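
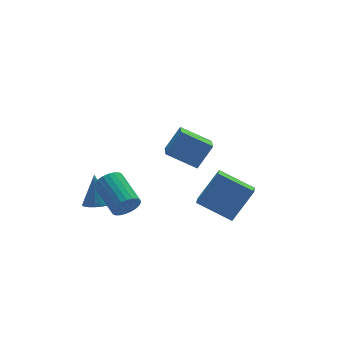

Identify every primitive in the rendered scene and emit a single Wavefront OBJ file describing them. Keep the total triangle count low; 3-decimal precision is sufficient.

v 0.906 -2.396 0.676
v -0.298 -1.533 1.469
v 1.349 -1.34 0.2
v 0.146 -0.478 0.993
v 1.774 -2.242 1.827
v 0.571 -1.38 2.62
v 2.218 -1.187 1.351
v 1.014 -0.324 2.144
v 3.856 -0.295 -5.36
v 3.352 -1.208 -4.83
v 2.538 0.951 -4.472
v 2.033 0.039 -3.941
v 5.127 -0.079 -3.779
v 4.622 -0.991 -3.248
v 3.808 1.168 -2.89
v 3.304 0.255 -2.36
v -2.007 2.738 -4.638
v -1.338 2.965 -4.823
v -1.813 3.482 -3.022
v -1.545 3.229 -4.919
v -1.858 3.381 -4.952
v -2.205 3.385 -4.912
v -2.507 3.242 -4.81
v -2.694 2.983 -4.669
v -2.724 2.668 -4.52
v -2.589 2.369 -4.399
v -2.321 2.155 -4.332
v -1.982 2.074 -4.336
v -1.647 2.146 -4.409
v -1.396 2.353 -4.534
v -1.284 2.648 -4.684
v -1.759 -0.317 -2.693
v -1.407 -0.069 -3.319
v -1.548 1.765 -2.673
v -1.901 1.517 -2.047
v -1.69 -0.061 -3.405
v -1.832 1.773 -2.759
v -1.985 -0.091 -3.383
v -2.126 1.743 -2.736
v -2.244 -0.156 -3.256
v -2.386 1.678 -2.609
v -2.43 -0.246 -3.043
v -2.572 1.589 -2.396
v -2.514 -0.346 -2.777
v -2.656 1.488 -2.13
v -2.483 -0.442 -2.498
v -2.624 1.392 -1.851
v -2.342 -0.519 -2.249
v -2.483 1.315 -1.602
v -2.112 -0.565 -2.067
v -2.253 1.269 -1.421
v -1.828 -0.573 -1.981
v -1.97 1.261 -1.335
v -1.534 -0.543 -2.004
v -1.675 1.291 -1.357
v -1.274 -0.478 -2.131
v -1.416 1.356 -1.484
v -1.088 -0.389 -2.344
v -1.23 1.446 -1.697
v -1.004 -0.288 -2.61
v -1.146 1.546 -1.963
v -1.036 -0.192 -2.889
v -1.177 1.642 -2.242
v -1.177 -0.115 -3.138
v -1.318 1.719 -2.491
f 2 4 1
f 5 2 1
f 1 4 3
f 3 5 1
f 2 8 4
f 6 2 5
f 6 8 2
f 4 8 3
f 7 5 3
f 3 8 7
f 7 6 5
f 8 6 7
f 10 12 9
f 13 10 9
f 9 12 11
f 11 13 9
f 10 16 12
f 14 10 13
f 14 16 10
f 12 16 11
f 15 13 11
f 11 16 15
f 15 14 13
f 16 14 15
f 18 17 20
f 18 20 19
f 20 17 21
f 20 21 19
f 21 17 22
f 21 22 19
f 22 17 23
f 22 23 19
f 23 17 24
f 23 24 19
f 24 17 25
f 24 25 19
f 25 17 26
f 25 26 19
f 26 17 27
f 26 27 19
f 27 17 28
f 27 28 19
f 28 17 29
f 28 29 19
f 29 17 30
f 29 30 19
f 30 17 31
f 30 31 19
f 31 17 18
f 31 18 19
f 33 32 36
f 33 36 34
f 34 36 37
f 34 37 35
f 36 32 38
f 36 38 37
f 37 38 39
f 37 39 35
f 38 32 40
f 38 40 39
f 39 40 41
f 39 41 35
f 40 32 42
f 40 42 41
f 41 42 43
f 41 43 35
f 42 32 44
f 42 44 43
f 43 44 45
f 43 45 35
f 44 32 46
f 44 46 45
f 45 46 47
f 45 47 35
f 46 32 48
f 46 48 47
f 47 48 49
f 47 49 35
f 48 32 50
f 48 50 49
f 49 50 51
f 49 51 35
f 50 32 52
f 50 52 51
f 51 52 53
f 51 53 35
f 52 32 54
f 52 54 53
f 53 54 55
f 53 55 35
f 54 32 56
f 54 56 55
f 55 56 57
f 55 57 35
f 56 32 58
f 56 58 57
f 57 58 59
f 57 59 35
f 58 32 60
f 58 60 59
f 59 60 61
f 59 61 35
f 60 32 62
f 60 62 61
f 61 62 63
f 61 63 35
f 62 32 64
f 62 64 63
f 63 64 65
f 63 65 35
f 64 32 33
f 64 33 65
f 65 33 34
f 65 34 35



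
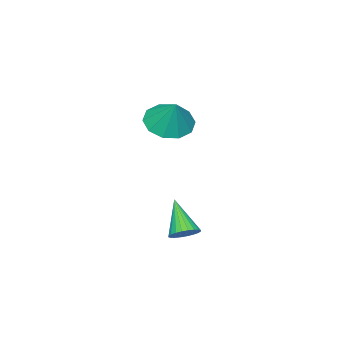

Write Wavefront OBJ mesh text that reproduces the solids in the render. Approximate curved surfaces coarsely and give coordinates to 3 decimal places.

v 2.436 -3.519 1.488
v 3.275 -3.152 0.994
v 2.864 -2.821 2.732
v 2.798 -2.728 0.919
v 2.183 -2.605 1.061
v 1.665 -2.832 1.367
v 1.442 -3.322 1.718
v 1.598 -3.887 1.982
v 2.075 -4.311 2.057
v 2.69 -4.434 1.914
v 3.208 -4.207 1.609
v 3.431 -3.717 1.257
v 4.206 -1.321 -3.263
v 4.473 -0.929 -2.833
v 3.594 -2.319 -1.977
v 4.247 -0.826 -2.859
v 4.015 -0.797 -2.948
v 3.813 -0.849 -3.084
v 3.67 -0.972 -3.248
v 3.608 -1.148 -3.414
v 3.638 -1.35 -3.557
v 3.754 -1.548 -3.655
v 3.939 -1.712 -3.694
v 4.165 -1.815 -3.667
v 4.397 -1.844 -3.579
v 4.599 -1.793 -3.443
v 4.742 -1.669 -3.279
v 4.804 -1.493 -3.113
v 4.774 -1.291 -2.97
v 4.658 -1.093 -2.871
f 2 1 4
f 2 4 3
f 4 1 5
f 4 5 3
f 5 1 6
f 5 6 3
f 6 1 7
f 6 7 3
f 7 1 8
f 7 8 3
f 8 1 9
f 8 9 3
f 9 1 10
f 9 10 3
f 10 1 11
f 10 11 3
f 11 1 12
f 11 12 3
f 12 1 2
f 12 2 3
f 14 13 16
f 14 16 15
f 16 13 17
f 16 17 15
f 17 13 18
f 17 18 15
f 18 13 19
f 18 19 15
f 19 13 20
f 19 20 15
f 20 13 21
f 20 21 15
f 21 13 22
f 21 22 15
f 22 13 23
f 22 23 15
f 23 13 24
f 23 24 15
f 24 13 25
f 24 25 15
f 25 13 26
f 25 26 15
f 26 13 27
f 26 27 15
f 27 13 28
f 27 28 15
f 28 13 29
f 28 29 15
f 29 13 30
f 29 30 15
f 30 13 14
f 30 14 15



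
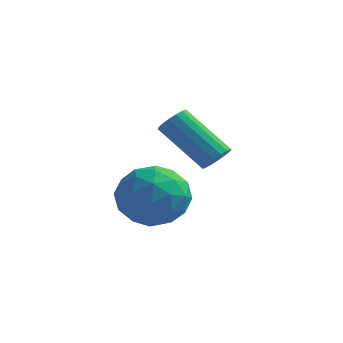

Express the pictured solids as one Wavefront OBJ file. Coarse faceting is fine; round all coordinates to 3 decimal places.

v 2.309 2.555 -1.495
v 3.105 2.391 -0.643
v 1.035 1.549 -0.497
v 1.831 1.385 0.355
v 1.382 2.458 0.167
v 2.17 3.079 -0.45
v 1.97 0.861 -0.69
v 2.758 1.482 -1.307
v 2.896 1.344 -0.145
v 2.532 2.331 0.384
v 1.608 1.609 -1.524
v 1.244 2.596 -0.995
v 2.819 2.561 -1.156
v 1.321 1.379 0.016
v 1.057 2.009 -0.094
v 1.525 1.913 0.407
v 2.269 2.966 -1.043
v 2.737 2.869 -0.542
v 1.724 2.909 -0.066
v 1.403 1.071 -0.598
v 1.871 0.974 -0.097
v 2.615 2.027 -1.547
v 3.083 1.931 -1.046
v 2.416 1.031 -1.074
v 3.164 1.849 -0.363
v 2.415 1.258 0.223
v 2.497 0.95 -0.391
v 2.96 1.315 -0.754
v 2.95 2.429 -0.052
v 2.201 1.838 0.535
v 1.937 2.469 0.424
v 2.4 2.834 0.062
v 2.827 1.814 0.24
v 1.939 2.102 -1.675
v 1.19 1.511 -1.088
v 1.74 1.106 -1.202
v 2.203 1.471 -1.564
v 1.725 2.682 -1.363
v 0.976 2.091 -0.777
v 1.18 2.625 -0.386
v 1.643 2.99 -0.749
v 1.313 2.126 -1.38
v 4.255 1.447 1.405
v 4.53 1.814 1.672
v 3.119 1.959 2.922
v 2.845 1.593 2.655
v 4.395 1.949 1.505
v 2.985 2.094 2.754
v 4.229 1.969 1.314
v 2.818 2.114 2.564
v 4.068 1.869 1.145
v 2.658 2.015 2.395
v 3.951 1.673 1.035
v 2.54 1.819 2.285
v 3.903 1.425 1.01
v 2.492 1.571 2.26
v 3.936 1.183 1.075
v 2.525 1.328 2.325
v 4.042 1 1.216
v 2.631 1.146 2.466
v 4.197 0.92 1.401
v 2.786 1.066 2.65
v 4.365 0.961 1.586
v 2.955 1.107 2.836
v 4.508 1.113 1.73
v 3.098 1.259 2.979
v 4.594 1.342 1.799
v 3.183 1.488 3.049
v 4.601 1.595 1.778
v 3.191 1.74 3.028
f 1 38 17
f 38 12 41
f 17 41 6
f 38 41 17
f 1 17 13
f 17 6 18
f 13 18 2
f 17 18 13
f 1 13 22
f 13 2 23
f 22 23 8
f 13 23 22
f 1 22 34
f 22 8 37
f 34 37 11
f 22 37 34
f 1 34 38
f 34 11 42
f 38 42 12
f 34 42 38
f 2 18 29
f 18 6 32
f 29 32 10
f 18 32 29
f 6 41 19
f 41 12 40
f 19 40 5
f 41 40 19
f 12 42 39
f 42 11 35
f 39 35 3
f 42 35 39
f 11 37 36
f 37 8 24
f 36 24 7
f 37 24 36
f 8 23 28
f 23 2 25
f 28 25 9
f 23 25 28
f 4 30 16
f 30 10 31
f 16 31 5
f 30 31 16
f 4 16 14
f 16 5 15
f 14 15 3
f 16 15 14
f 4 14 21
f 14 3 20
f 21 20 7
f 14 20 21
f 4 21 26
f 21 7 27
f 26 27 9
f 21 27 26
f 4 26 30
f 26 9 33
f 30 33 10
f 26 33 30
f 5 31 19
f 31 10 32
f 19 32 6
f 31 32 19
f 3 15 39
f 15 5 40
f 39 40 12
f 15 40 39
f 7 20 36
f 20 3 35
f 36 35 11
f 20 35 36
f 9 27 28
f 27 7 24
f 28 24 8
f 27 24 28
f 10 33 29
f 33 9 25
f 29 25 2
f 33 25 29
f 44 43 47
f 44 47 45
f 45 47 48
f 45 48 46
f 47 43 49
f 47 49 48
f 48 49 50
f 48 50 46
f 49 43 51
f 49 51 50
f 50 51 52
f 50 52 46
f 51 43 53
f 51 53 52
f 52 53 54
f 52 54 46
f 53 43 55
f 53 55 54
f 54 55 56
f 54 56 46
f 55 43 57
f 55 57 56
f 56 57 58
f 56 58 46
f 57 43 59
f 57 59 58
f 58 59 60
f 58 60 46
f 59 43 61
f 59 61 60
f 60 61 62
f 60 62 46
f 61 43 63
f 61 63 62
f 62 63 64
f 62 64 46
f 63 43 65
f 63 65 64
f 64 65 66
f 64 66 46
f 65 43 67
f 65 67 66
f 66 67 68
f 66 68 46
f 67 43 69
f 67 69 68
f 68 69 70
f 68 70 46
f 69 43 44
f 69 44 70
f 70 44 45
f 70 45 46



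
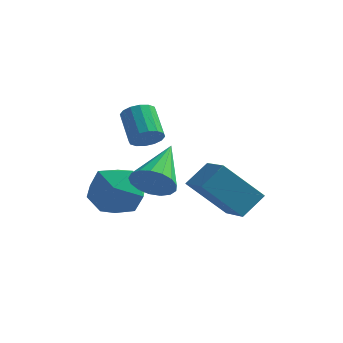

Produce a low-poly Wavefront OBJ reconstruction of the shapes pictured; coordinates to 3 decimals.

v 2.624 -1.102 -0.555
v 1.283 -1.6 0.899
v 1.622 0.041 -1.087
v 0.281 -0.458 0.367
v 3.139 -0.302 0.193
v 1.798 -0.801 1.647
v 2.137 0.84 -0.339
v 0.796 0.342 1.115
v -0.97 -2.206 1.539
v -0.401 -2.66 0.6
v -2.599 -2.14 0.52
v -2.03 -2.594 -0.419
v -2.224 -3.267 0.541
v -1.218 -3.308 1.171
v -1.782 -1.492 -0.051
v -0.776 -1.533 0.579
v -0.903 -2.219 -0.382
v -1.176 -3.316 -0.017
v -1.824 -1.484 1.137
v -2.097 -2.581 1.502
v -0.692 -1.602 2.87
v -0.173 -1.229 2.905
v -0.85 -0.365 3.725
v -1.368 -0.738 3.69
v -0.343 -1.115 2.644
v -1.02 -0.251 3.464
v -0.607 -1.132 2.444
v -1.284 -0.268 3.264
v -0.893 -1.275 2.358
v -1.57 -0.41 3.178
v -1.126 -1.505 2.41
v -1.802 -0.641 3.23
v -1.242 -1.762 2.584
v -1.918 -0.898 3.404
v -1.21 -1.975 2.835
v -1.887 -1.111 3.655
v -1.04 -2.089 3.096
v -1.717 -1.225 3.916
v -0.776 -2.072 3.296
v -1.453 -1.208 4.116
v -0.49 -1.93 3.382
v -1.167 -1.065 4.202
v -0.258 -1.699 3.33
v -0.934 -0.835 4.15
v -0.142 -1.442 3.156
v -0.818 -0.578 3.976
v 0.125 -3.124 1.54
v 0.586 -3.434 2.184
v 0.055 -1.236 2.5
v 0.865 -3.292 1.924
v 0.974 -3.111 1.576
v 0.889 -2.934 1.22
v 0.629 -2.8 0.938
v 0.254 -2.74 0.793
v -0.151 -2.769 0.819
v -0.493 -2.879 1.011
v -0.693 -3.045 1.324
v -0.705 -3.23 1.686
v -0.528 -3.39 2.015
v -0.2 -3.49 2.235
v 0.202 -3.506 2.296
f 2 4 1
f 5 2 1
f 1 4 3
f 3 5 1
f 2 8 4
f 6 2 5
f 6 8 2
f 4 8 3
f 7 5 3
f 3 8 7
f 7 6 5
f 8 6 7
f 9 20 14
f 9 14 10
f 9 10 16
f 9 16 19
f 9 19 20
f 10 14 18
f 14 20 13
f 20 19 11
f 19 16 15
f 16 10 17
f 12 18 13
f 12 13 11
f 12 11 15
f 12 15 17
f 12 17 18
f 13 18 14
f 11 13 20
f 15 11 19
f 17 15 16
f 18 17 10
f 22 21 25
f 22 25 23
f 23 25 26
f 23 26 24
f 25 21 27
f 25 27 26
f 26 27 28
f 26 28 24
f 27 21 29
f 27 29 28
f 28 29 30
f 28 30 24
f 29 21 31
f 29 31 30
f 30 31 32
f 30 32 24
f 31 21 33
f 31 33 32
f 32 33 34
f 32 34 24
f 33 21 35
f 33 35 34
f 34 35 36
f 34 36 24
f 35 21 37
f 35 37 36
f 36 37 38
f 36 38 24
f 37 21 39
f 37 39 38
f 38 39 40
f 38 40 24
f 39 21 41
f 39 41 40
f 40 41 42
f 40 42 24
f 41 21 43
f 41 43 42
f 42 43 44
f 42 44 24
f 43 21 45
f 43 45 44
f 44 45 46
f 44 46 24
f 45 21 22
f 45 22 46
f 46 22 23
f 46 23 24
f 48 47 50
f 48 50 49
f 50 47 51
f 50 51 49
f 51 47 52
f 51 52 49
f 52 47 53
f 52 53 49
f 53 47 54
f 53 54 49
f 54 47 55
f 54 55 49
f 55 47 56
f 55 56 49
f 56 47 57
f 56 57 49
f 57 47 58
f 57 58 49
f 58 47 59
f 58 59 49
f 59 47 60
f 59 60 49
f 60 47 61
f 60 61 49
f 61 47 48
f 61 48 49



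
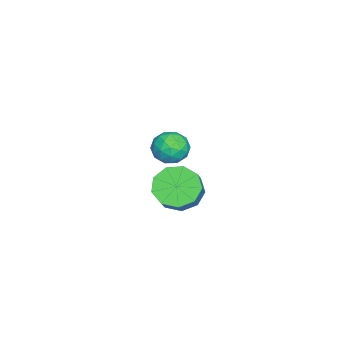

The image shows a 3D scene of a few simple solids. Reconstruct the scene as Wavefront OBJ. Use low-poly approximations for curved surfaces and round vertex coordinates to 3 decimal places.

v 0.538 1.692 -0.593
v 1.095 1.335 -1.111
v 1.799 1.412 -0.405
v 1.242 1.768 0.113
v 1.101 1.906 -1.178
v 1.805 1.982 -0.472
v 0.843 2.376 -0.972
v 1.548 2.453 -0.266
v 0.443 2.526 -0.588
v 1.147 2.603 0.117
v 0.087 2.286 -0.207
v 0.791 2.362 0.499
v -0.058 1.767 -0.006
v 0.646 1.844 0.7
v 0.076 1.214 -0.08
v 0.78 1.29 0.626
v 0.426 0.883 -0.394
v 1.13 0.96 0.312
v 0.828 0.932 -0.801
v 1.533 1.008 -0.095
v -2.974 1.045 -1.172
v -2.578 0.544 -1.539
v -3.742 0.196 -0.841
v -3.346 -0.305 -1.208
v -3.073 0.006 -0.599
v -2.599 0.53 -0.803
v -3.721 0.21 -1.577
v -3.247 0.734 -1.781
v -3.04 0.028 -1.789
v -2.64 -0.098 -1.184
v -3.68 0.838 -1.196
v -3.28 0.712 -0.591
v -2.709 0.869 -1.384
v -3.611 -0.129 -0.996
v -3.451 0.054 -0.637
v -3.218 -0.241 -0.853
v -2.721 0.861 -0.952
v -2.488 0.566 -1.167
v -2.779 0.25 -0.615
v -3.832 0.174 -1.213
v -3.599 -0.121 -1.428
v -3.102 0.981 -1.527
v -2.869 0.686 -1.743
v -3.541 0.49 -1.765
v -2.748 0.271 -1.747
v -3.199 -0.228 -1.552
v -3.419 0.075 -1.769
v -3.14 0.383 -1.89
v -2.512 0.197 -1.391
v -2.963 -0.302 -1.197
v -2.803 -0.119 -0.839
v -2.525 0.189 -0.959
v -2.784 -0.106 -1.538
v -3.357 1.042 -1.183
v -3.808 0.543 -0.989
v -3.795 0.551 -1.421
v -3.517 0.859 -1.541
v -3.121 0.968 -0.828
v -3.572 0.469 -0.633
v -3.18 0.357 -0.49
v -2.901 0.665 -0.611
v -3.536 0.846 -0.842
f 2 1 5
f 2 5 3
f 3 5 6
f 3 6 4
f 5 1 7
f 5 7 6
f 6 7 8
f 6 8 4
f 7 1 9
f 7 9 8
f 8 9 10
f 8 10 4
f 9 1 11
f 9 11 10
f 10 11 12
f 10 12 4
f 11 1 13
f 11 13 12
f 12 13 14
f 12 14 4
f 13 1 15
f 13 15 14
f 14 15 16
f 14 16 4
f 15 1 17
f 15 17 16
f 16 17 18
f 16 18 4
f 17 1 19
f 17 19 18
f 18 19 20
f 18 20 4
f 19 1 2
f 19 2 20
f 20 2 3
f 20 3 4
f 21 58 37
f 58 32 61
f 37 61 26
f 58 61 37
f 21 37 33
f 37 26 38
f 33 38 22
f 37 38 33
f 21 33 42
f 33 22 43
f 42 43 28
f 33 43 42
f 21 42 54
f 42 28 57
f 54 57 31
f 42 57 54
f 21 54 58
f 54 31 62
f 58 62 32
f 54 62 58
f 22 38 49
f 38 26 52
f 49 52 30
f 38 52 49
f 26 61 39
f 61 32 60
f 39 60 25
f 61 60 39
f 32 62 59
f 62 31 55
f 59 55 23
f 62 55 59
f 31 57 56
f 57 28 44
f 56 44 27
f 57 44 56
f 28 43 48
f 43 22 45
f 48 45 29
f 43 45 48
f 24 50 36
f 50 30 51
f 36 51 25
f 50 51 36
f 24 36 34
f 36 25 35
f 34 35 23
f 36 35 34
f 24 34 41
f 34 23 40
f 41 40 27
f 34 40 41
f 24 41 46
f 41 27 47
f 46 47 29
f 41 47 46
f 24 46 50
f 46 29 53
f 50 53 30
f 46 53 50
f 25 51 39
f 51 30 52
f 39 52 26
f 51 52 39
f 23 35 59
f 35 25 60
f 59 60 32
f 35 60 59
f 27 40 56
f 40 23 55
f 56 55 31
f 40 55 56
f 29 47 48
f 47 27 44
f 48 44 28
f 47 44 48
f 30 53 49
f 53 29 45
f 49 45 22
f 53 45 49



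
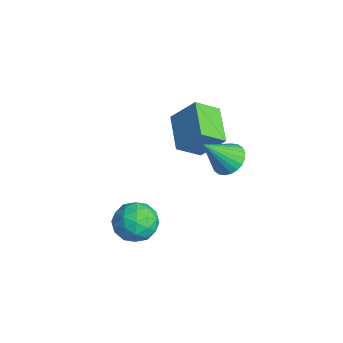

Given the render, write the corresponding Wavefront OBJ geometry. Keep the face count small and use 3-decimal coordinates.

v -0.888 -2.136 -2.76
v -0.053 -1.853 -3.492
v -0.827 -3.887 -3.368
v 0.008 -3.604 -4.1
v 0.213 -3.613 -2.972
v 0.176 -2.531 -2.597
v -1.056 -3.209 -4.263
v -1.093 -2.127 -3.888
v -0.157 -2.516 -4.421
v 0.628 -2.766 -3.623
v -1.508 -2.974 -3.237
v -0.723 -3.224 -2.439
v -0.476 -1.841 -3.073
v -0.404 -3.899 -3.787
v -0.283 -3.905 -3.124
v 0.207 -3.738 -3.555
v -0.342 -2.239 -2.547
v 0.149 -2.073 -2.977
v 0.306 -3.107 -2.671
v -1.029 -3.667 -3.883
v -0.538 -3.501 -4.313
v -1.087 -2.002 -3.305
v -0.597 -1.835 -3.736
v -1.186 -2.633 -4.189
v -0.046 -2.064 -4.049
v -0.01 -3.093 -4.406
v -0.635 -2.861 -4.502
v -0.657 -2.225 -4.282
v 0.415 -2.211 -3.58
v 0.451 -3.24 -3.937
v 0.571 -3.245 -3.275
v 0.549 -2.609 -3.054
v 0.354 -2.601 -4.126
v -1.331 -2.5 -2.923
v -1.295 -3.529 -3.28
v -1.429 -3.131 -3.806
v -1.451 -2.495 -3.585
v -0.87 -2.647 -2.454
v -0.834 -3.676 -2.811
v -0.223 -3.515 -2.578
v -0.245 -2.879 -2.358
v -1.234 -3.139 -2.734
v -4.456 0.462 -0.259
v -3.767 1.429 1.094
v -4.436 1.693 -1.149
v -3.747 2.66 0.204
v -2.553 -0.02 -0.884
v -1.864 0.947 0.469
v -2.533 1.211 -1.774
v -1.844 2.178 -0.421
v 1.429 0.86 1.564
v 2.03 1.377 1.967
v 1.471 -0.4 3.116
v 1.734 1.513 2.085
v 1.391 1.55 2.125
v 1.053 1.482 2.078
v 0.773 1.318 1.954
v 0.593 1.086 1.77
v 0.54 0.818 1.554
v 0.622 0.558 1.341
v 0.827 0.343 1.161
v 1.123 0.207 1.042
v 1.467 0.17 1.003
v 1.804 0.238 1.049
v 2.084 0.401 1.174
v 2.264 0.634 1.357
v 2.318 0.901 1.573
v 2.235 1.162 1.787
f 1 38 17
f 38 12 41
f 17 41 6
f 38 41 17
f 1 17 13
f 17 6 18
f 13 18 2
f 17 18 13
f 1 13 22
f 13 2 23
f 22 23 8
f 13 23 22
f 1 22 34
f 22 8 37
f 34 37 11
f 22 37 34
f 1 34 38
f 34 11 42
f 38 42 12
f 34 42 38
f 2 18 29
f 18 6 32
f 29 32 10
f 18 32 29
f 6 41 19
f 41 12 40
f 19 40 5
f 41 40 19
f 12 42 39
f 42 11 35
f 39 35 3
f 42 35 39
f 11 37 36
f 37 8 24
f 36 24 7
f 37 24 36
f 8 23 28
f 23 2 25
f 28 25 9
f 23 25 28
f 4 30 16
f 30 10 31
f 16 31 5
f 30 31 16
f 4 16 14
f 16 5 15
f 14 15 3
f 16 15 14
f 4 14 21
f 14 3 20
f 21 20 7
f 14 20 21
f 4 21 26
f 21 7 27
f 26 27 9
f 21 27 26
f 4 26 30
f 26 9 33
f 30 33 10
f 26 33 30
f 5 31 19
f 31 10 32
f 19 32 6
f 31 32 19
f 3 15 39
f 15 5 40
f 39 40 12
f 15 40 39
f 7 20 36
f 20 3 35
f 36 35 11
f 20 35 36
f 9 27 28
f 27 7 24
f 28 24 8
f 27 24 28
f 10 33 29
f 33 9 25
f 29 25 2
f 33 25 29
f 44 46 43
f 47 44 43
f 43 46 45
f 45 47 43
f 44 50 46
f 48 44 47
f 48 50 44
f 46 50 45
f 49 47 45
f 45 50 49
f 49 48 47
f 50 48 49
f 52 51 54
f 52 54 53
f 54 51 55
f 54 55 53
f 55 51 56
f 55 56 53
f 56 51 57
f 56 57 53
f 57 51 58
f 57 58 53
f 58 51 59
f 58 59 53
f 59 51 60
f 59 60 53
f 60 51 61
f 60 61 53
f 61 51 62
f 61 62 53
f 62 51 63
f 62 63 53
f 63 51 64
f 63 64 53
f 64 51 65
f 64 65 53
f 65 51 66
f 65 66 53
f 66 51 67
f 66 67 53
f 67 51 68
f 67 68 53
f 68 51 52
f 68 52 53



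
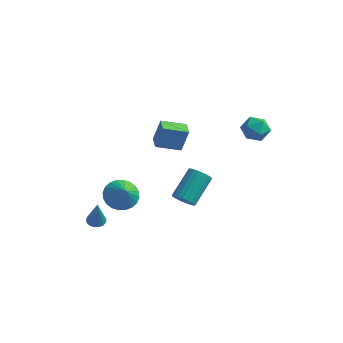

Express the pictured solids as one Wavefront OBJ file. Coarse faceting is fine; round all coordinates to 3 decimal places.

v 2.86 3.597 2.793
v 3.217 4.057 3.457
v 4.123 3.583 2.123
v 4.48 4.043 2.787
v 4.229 3.206 2.915
v 3.449 3.214 3.328
v 3.891 4.426 2.252
v 3.111 4.434 2.665
v 3.854 4.569 3.122
v 4.063 3.815 3.532
v 3.277 3.825 2.048
v 3.486 3.071 2.458
v -2.399 -2.933 -2.175
v -1.875 -2.823 -2.249
v -2.081 -3.307 -0.505
v -1.977 -2.596 -2.179
v -2.175 -2.446 -2.108
v -2.424 -2.407 -2.052
v -2.668 -2.489 -2.024
v -2.85 -2.673 -2.031
v -2.928 -2.916 -2.07
v -2.885 -3.163 -2.134
v -2.731 -3.357 -2.207
v -2.501 -3.454 -2.272
v -2.247 -3.431 -2.315
v -2.028 -3.295 -2.326
v -1.894 -3.075 -2.303
v 1.384 -0.194 -1.116
v 2.077 -0.291 -1.112
v 2.289 1.277 0.061
v 1.596 1.374 0.056
v 2.042 -0.115 -1.341
v 2.254 1.453 -0.168
v 1.893 0.047 -1.532
v 2.105 1.616 -0.359
v 1.656 0.168 -1.65
v 1.868 1.736 -0.477
v 1.372 0.226 -1.676
v 1.584 1.794 -0.503
v 1.09 0.211 -1.606
v 1.302 1.78 -0.433
v 0.859 0.127 -1.45
v 1.071 1.695 -0.277
v 0.718 -0.014 -1.238
v 0.931 1.555 -0.065
v 0.693 -0.185 -1.004
v 0.905 1.383 0.169
v 0.787 -0.358 -0.789
v 0.999 1.21 0.384
v 0.984 -0.503 -0.632
v 1.197 1.066 0.541
v 1.251 -0.594 -0.558
v 1.463 0.974 0.615
v 1.54 -0.616 -0.58
v 1.752 0.952 0.593
v 1.802 -0.566 -0.696
v 2.015 1.003 0.477
v 1.992 -0.451 -0.884
v 2.205 1.118 0.289
v -0.402 -0.221 3.286
v -0.087 0.05 4.644
v 0.724 0.554 2.869
v 1.04 0.826 4.227
v 0.12 -0.966 3.313
v 0.436 -0.694 4.671
v 1.247 -0.19 2.896
v 1.562 0.081 4.254
v -0.582 -3.453 0.933
v 0.081 -2.744 0.942
v 0.062 -4.067 1.907
v -0.172 -2.613 1.192
v -0.486 -2.609 1.402
v -0.816 -2.734 1.541
v -1.109 -2.968 1.587
v -1.323 -3.276 1.533
v -1.423 -3.611 1.388
v -1.396 -3.922 1.174
v -1.244 -4.161 0.923
v -0.992 -4.292 0.673
v -0.677 -4.296 0.463
v -0.348 -4.171 0.325
v -0.054 -3.937 0.279
v 0.159 -3.629 0.332
v 0.26 -3.294 0.477
v 0.232 -2.983 0.691
f 1 12 6
f 1 6 2
f 1 2 8
f 1 8 11
f 1 11 12
f 2 6 10
f 6 12 5
f 12 11 3
f 11 8 7
f 8 2 9
f 4 10 5
f 4 5 3
f 4 3 7
f 4 7 9
f 4 9 10
f 5 10 6
f 3 5 12
f 7 3 11
f 9 7 8
f 10 9 2
f 14 13 16
f 14 16 15
f 16 13 17
f 16 17 15
f 17 13 18
f 17 18 15
f 18 13 19
f 18 19 15
f 19 13 20
f 19 20 15
f 20 13 21
f 20 21 15
f 21 13 22
f 21 22 15
f 22 13 23
f 22 23 15
f 23 13 24
f 23 24 15
f 24 13 25
f 24 25 15
f 25 13 26
f 25 26 15
f 26 13 27
f 26 27 15
f 27 13 14
f 27 14 15
f 29 28 32
f 29 32 30
f 30 32 33
f 30 33 31
f 32 28 34
f 32 34 33
f 33 34 35
f 33 35 31
f 34 28 36
f 34 36 35
f 35 36 37
f 35 37 31
f 36 28 38
f 36 38 37
f 37 38 39
f 37 39 31
f 38 28 40
f 38 40 39
f 39 40 41
f 39 41 31
f 40 28 42
f 40 42 41
f 41 42 43
f 41 43 31
f 42 28 44
f 42 44 43
f 43 44 45
f 43 45 31
f 44 28 46
f 44 46 45
f 45 46 47
f 45 47 31
f 46 28 48
f 46 48 47
f 47 48 49
f 47 49 31
f 48 28 50
f 48 50 49
f 49 50 51
f 49 51 31
f 50 28 52
f 50 52 51
f 51 52 53
f 51 53 31
f 52 28 54
f 52 54 53
f 53 54 55
f 53 55 31
f 54 28 56
f 54 56 55
f 55 56 57
f 55 57 31
f 56 28 58
f 56 58 57
f 57 58 59
f 57 59 31
f 58 28 29
f 58 29 59
f 59 29 30
f 59 30 31
f 61 63 60
f 64 61 60
f 60 63 62
f 62 64 60
f 61 67 63
f 65 61 64
f 65 67 61
f 63 67 62
f 66 64 62
f 62 67 66
f 66 65 64
f 67 65 66
f 69 68 71
f 69 71 70
f 71 68 72
f 71 72 70
f 72 68 73
f 72 73 70
f 73 68 74
f 73 74 70
f 74 68 75
f 74 75 70
f 75 68 76
f 75 76 70
f 76 68 77
f 76 77 70
f 77 68 78
f 77 78 70
f 78 68 79
f 78 79 70
f 79 68 80
f 79 80 70
f 80 68 81
f 80 81 70
f 81 68 82
f 81 82 70
f 82 68 83
f 82 83 70
f 83 68 84
f 83 84 70
f 84 68 85
f 84 85 70
f 85 68 69
f 85 69 70



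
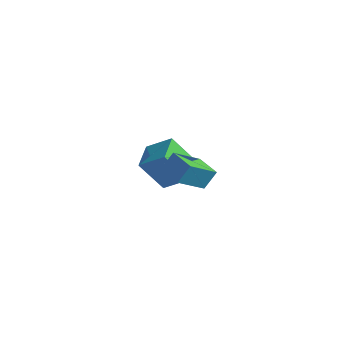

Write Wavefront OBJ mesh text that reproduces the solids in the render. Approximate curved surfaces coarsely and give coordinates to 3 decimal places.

v -4.294 2.277 -1.031
v -3.076 2.929 -0.13
v -5.299 3.666 -0.679
v -4.08 4.318 0.223
v -3.54 3.262 -2.763
v -2.321 3.914 -1.861
v -4.544 4.651 -2.41
v -3.326 5.303 -1.509
v 1.079 -0.986 2.558
v 1.285 -0.393 3.509
v 1.223 0.548 1.57
v 1.429 1.141 2.522
v 2.491 -1.221 2.398
v 2.697 -0.628 3.35
v 2.635 0.313 1.411
v 2.841 0.906 2.362
f 2 4 1
f 5 2 1
f 1 4 3
f 3 5 1
f 2 8 4
f 6 2 5
f 6 8 2
f 4 8 3
f 7 5 3
f 3 8 7
f 7 6 5
f 8 6 7
f 10 12 9
f 13 10 9
f 9 12 11
f 11 13 9
f 10 16 12
f 14 10 13
f 14 16 10
f 12 16 11
f 15 13 11
f 11 16 15
f 15 14 13
f 16 14 15



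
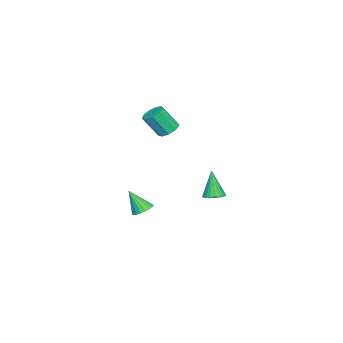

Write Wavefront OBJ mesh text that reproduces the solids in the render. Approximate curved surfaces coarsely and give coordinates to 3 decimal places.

v -1.904 2.865 -1.762
v -1.511 3.309 -1.583
v -2.316 2.575 -0.138
v -1.715 3.436 -1.612
v -1.948 3.476 -1.664
v -2.174 3.422 -1.731
v -2.359 3.284 -1.802
v -2.475 3.082 -1.868
v -2.504 2.847 -1.917
v -2.442 2.615 -1.943
v -2.298 2.421 -1.941
v -2.094 2.294 -1.912
v -1.861 2.254 -1.86
v -1.635 2.308 -1.793
v -1.449 2.446 -1.722
v -1.333 2.648 -1.656
v -1.304 2.883 -1.607
v -1.367 3.115 -1.581
v -3.452 -1.675 -4.448
v -2.813 -1.544 -4.347
v -3.488 -2.505 -3.152
v -2.948 -1.323 -4.209
v -3.183 -1.171 -4.118
v -3.471 -1.119 -4.093
v -3.755 -1.177 -4.138
v -3.979 -1.334 -4.244
v -4.099 -1.558 -4.391
v -4.091 -1.806 -4.55
v -3.956 -2.027 -4.688
v -3.722 -2.179 -4.778
v -3.434 -2.231 -4.804
v -3.15 -2.172 -4.759
v -2.925 -2.016 -4.652
v -2.805 -1.791 -4.505
v -2.525 0.156 2.344
v -1.907 0.389 2.349
v -1.618 -0.404 3.601
v -2.235 -0.636 3.596
v -2.177 0.663 2.585
v -1.888 -0.13 3.837
v -2.61 0.7 2.708
v -2.32 -0.093 3.96
v -3.002 0.483 2.661
v -2.713 -0.31 3.913
v -3.172 0.113 2.466
v -2.883 -0.68 3.718
v -3.038 -0.237 2.213
v -2.749 -1.03 3.466
v -2.664 -0.403 2.022
v -2.375 -1.195 3.274
v -2.225 -0.307 1.981
v -1.936 -1.1 3.234
v -1.926 0.006 2.11
v -1.637 -0.787 3.363
f 2 1 4
f 2 4 3
f 4 1 5
f 4 5 3
f 5 1 6
f 5 6 3
f 6 1 7
f 6 7 3
f 7 1 8
f 7 8 3
f 8 1 9
f 8 9 3
f 9 1 10
f 9 10 3
f 10 1 11
f 10 11 3
f 11 1 12
f 11 12 3
f 12 1 13
f 12 13 3
f 13 1 14
f 13 14 3
f 14 1 15
f 14 15 3
f 15 1 16
f 15 16 3
f 16 1 17
f 16 17 3
f 17 1 18
f 17 18 3
f 18 1 2
f 18 2 3
f 20 19 22
f 20 22 21
f 22 19 23
f 22 23 21
f 23 19 24
f 23 24 21
f 24 19 25
f 24 25 21
f 25 19 26
f 25 26 21
f 26 19 27
f 26 27 21
f 27 19 28
f 27 28 21
f 28 19 29
f 28 29 21
f 29 19 30
f 29 30 21
f 30 19 31
f 30 31 21
f 31 19 32
f 31 32 21
f 32 19 33
f 32 33 21
f 33 19 34
f 33 34 21
f 34 19 20
f 34 20 21
f 36 35 39
f 36 39 37
f 37 39 40
f 37 40 38
f 39 35 41
f 39 41 40
f 40 41 42
f 40 42 38
f 41 35 43
f 41 43 42
f 42 43 44
f 42 44 38
f 43 35 45
f 43 45 44
f 44 45 46
f 44 46 38
f 45 35 47
f 45 47 46
f 46 47 48
f 46 48 38
f 47 35 49
f 47 49 48
f 48 49 50
f 48 50 38
f 49 35 51
f 49 51 50
f 50 51 52
f 50 52 38
f 51 35 53
f 51 53 52
f 52 53 54
f 52 54 38
f 53 35 36
f 53 36 54
f 54 36 37
f 54 37 38



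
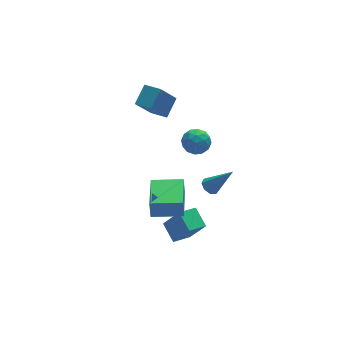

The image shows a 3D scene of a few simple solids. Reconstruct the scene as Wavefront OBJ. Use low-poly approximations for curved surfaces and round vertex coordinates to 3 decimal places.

v -0.943 -2.459 -4.554
v -1.963 -2.771 -4.246
v -1.104 -1.391 -4.008
v -2.124 -1.703 -3.7
v -0.316 -3.097 -3.12
v -1.336 -3.409 -2.812
v -0.477 -2.029 -2.574
v -1.497 -2.341 -2.266
v -0.576 -1.423 3.058
v -0.087 -1.925 2.696
v -0.953 -2.355 3.844
v -0.464 -2.857 3.482
v -0.172 -2.27 3.922
v 0.06 -1.695 3.436
v -1.1 -2.585 3.104
v -0.868 -2.01 2.618
v -0.411 -2.644 2.725
v 0.162 -2.449 3.23
v -1.202 -1.831 3.31
v -0.629 -1.636 3.815
v -0.299 -1.592 2.808
v -0.741 -2.688 3.732
v -0.57 -2.343 3.99
v -0.283 -2.638 3.778
v -0.212 -1.457 3.243
v 0.075 -1.752 3.03
v 0.025 -1.955 3.75
v -1.115 -2.528 3.51
v -0.828 -2.823 3.297
v -0.757 -1.642 2.762
v -0.47 -1.937 2.55
v -1.065 -2.325 2.79
v -0.202 -2.31 2.612
v -0.423 -2.858 3.075
v -0.797 -2.698 2.852
v -0.66 -2.359 2.567
v 0.135 -2.195 2.909
v -0.086 -2.743 3.371
v 0.085 -2.398 3.63
v 0.222 -2.06 3.344
v -0.055 -2.618 2.926
v -0.954 -1.537 3.169
v -1.175 -2.085 3.631
v -1.262 -2.22 3.196
v -1.125 -1.882 2.91
v -0.617 -1.422 3.465
v -0.838 -1.97 3.928
v -0.38 -1.921 3.973
v -0.243 -1.582 3.688
v -0.985 -1.662 3.614
v 0.619 -1.186 -1.974
v 1.042 -1.294 -2.308
v 1.641 -1.734 -0.506
v 1.048 -0.898 -2.164
v 0.802 -0.671 -1.909
v 0.449 -0.746 -1.691
v 0.196 -1.078 -1.639
v 0.191 -1.474 -1.783
v 0.437 -1.701 -2.039
v 0.789 -1.626 -2.256
v -1.53 1.724 2.694
v -0.754 2.439 3.401
v -2.118 2.548 2.506
v -1.342 3.263 3.213
v -0.538 2.097 1.227
v 0.238 2.812 1.934
v -1.126 2.921 1.039
v -0.35 3.636 1.746
v -3.654 -4.199 0.193
v -3.662 -4.067 1.184
v -2.918 -2.312 -0.053
v -2.926 -2.18 0.938
v -2.134 -4.78 0.282
v -2.142 -4.648 1.273
v -1.398 -2.893 0.036
v -1.406 -2.761 1.027
f 2 4 1
f 5 2 1
f 1 4 3
f 3 5 1
f 2 8 4
f 6 2 5
f 6 8 2
f 4 8 3
f 7 5 3
f 3 8 7
f 7 6 5
f 8 6 7
f 9 46 25
f 46 20 49
f 25 49 14
f 46 49 25
f 9 25 21
f 25 14 26
f 21 26 10
f 25 26 21
f 9 21 30
f 21 10 31
f 30 31 16
f 21 31 30
f 9 30 42
f 30 16 45
f 42 45 19
f 30 45 42
f 9 42 46
f 42 19 50
f 46 50 20
f 42 50 46
f 10 26 37
f 26 14 40
f 37 40 18
f 26 40 37
f 14 49 27
f 49 20 48
f 27 48 13
f 49 48 27
f 20 50 47
f 50 19 43
f 47 43 11
f 50 43 47
f 19 45 44
f 45 16 32
f 44 32 15
f 45 32 44
f 16 31 36
f 31 10 33
f 36 33 17
f 31 33 36
f 12 38 24
f 38 18 39
f 24 39 13
f 38 39 24
f 12 24 22
f 24 13 23
f 22 23 11
f 24 23 22
f 12 22 29
f 22 11 28
f 29 28 15
f 22 28 29
f 12 29 34
f 29 15 35
f 34 35 17
f 29 35 34
f 12 34 38
f 34 17 41
f 38 41 18
f 34 41 38
f 13 39 27
f 39 18 40
f 27 40 14
f 39 40 27
f 11 23 47
f 23 13 48
f 47 48 20
f 23 48 47
f 15 28 44
f 28 11 43
f 44 43 19
f 28 43 44
f 17 35 36
f 35 15 32
f 36 32 16
f 35 32 36
f 18 41 37
f 41 17 33
f 37 33 10
f 41 33 37
f 52 51 54
f 52 54 53
f 54 51 55
f 54 55 53
f 55 51 56
f 55 56 53
f 56 51 57
f 56 57 53
f 57 51 58
f 57 58 53
f 58 51 59
f 58 59 53
f 59 51 60
f 59 60 53
f 60 51 52
f 60 52 53
f 62 64 61
f 65 62 61
f 61 64 63
f 63 65 61
f 62 68 64
f 66 62 65
f 66 68 62
f 64 68 63
f 67 65 63
f 63 68 67
f 67 66 65
f 68 66 67
f 70 72 69
f 73 70 69
f 69 72 71
f 71 73 69
f 70 76 72
f 74 70 73
f 74 76 70
f 72 76 71
f 75 73 71
f 71 76 75
f 75 74 73
f 76 74 75



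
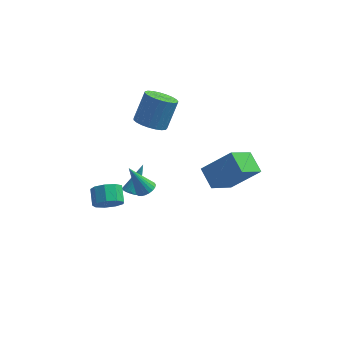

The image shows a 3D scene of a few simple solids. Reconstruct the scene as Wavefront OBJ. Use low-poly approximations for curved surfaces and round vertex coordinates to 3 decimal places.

v -3.121 -2.763 -1.422
v -2.791 -2.323 -2.096
v -3.01 -1.417 -1.612
v -3.339 -1.857 -0.938
v -3.373 -2.419 -2.18
v -3.591 -1.513 -1.696
v -3.836 -2.675 -1.909
v -4.055 -1.77 -1.425
v -3.965 -2.973 -1.41
v -4.184 -2.067 -0.926
v -3.699 -3.172 -0.917
v -3.917 -2.267 -0.433
v -3.162 -3.18 -0.66
v -3.381 -2.274 -0.176
v -2.606 -2.993 -0.759
v -2.825 -2.087 -0.275
v -2.291 -2.698 -1.169
v -2.51 -1.792 -0.685
v -2.364 -2.433 -1.697
v -2.583 -1.527 -1.213
v -1.246 0.647 2.508
v -0.56 0.001 2.689
v -0.047 0.967 4.194
v -0.734 1.613 4.012
v -0.368 0.262 2.456
v 0.144 1.229 3.96
v -0.328 0.59 2.232
v 0.184 1.557 3.736
v -0.447 0.928 2.055
v 0.065 1.894 3.56
v -0.704 1.217 1.957
v -0.192 2.183 3.462
v -1.055 1.407 1.954
v -0.543 2.374 3.459
v -1.439 1.466 2.047
v -0.927 2.433 3.551
v -1.789 1.384 2.219
v -1.277 2.35 3.724
v -2.046 1.174 2.442
v -1.534 2.14 3.946
v -2.164 0.872 2.675
v -1.652 1.839 4.18
v -2.123 0.532 2.88
v -1.611 1.499 4.385
v -1.931 0.212 3.021
v -1.419 1.178 4.525
v -1.62 -0.034 3.072
v -1.108 0.933 4.577
v -1.245 -0.161 3.026
v -0.733 0.805 4.531
v -0.87 -0.149 2.891
v -0.358 0.817 4.395
v 2.234 -0.805 -1.511
v 3.843 -0.542 -0.095
v 1.557 0.252 -0.937
v 3.166 0.515 0.479
v 3.214 0.565 -2.879
v 4.823 0.828 -1.463
v 2.537 1.622 -2.305
v 4.146 1.885 -0.889
v -0.973 -3.644 1.256
v -0.483 -3.742 1.57
v -1.887 -3.396 2.764
v -0.474 -3.499 1.535
v -0.551 -3.281 1.453
v -0.701 -3.126 1.336
v -0.898 -3.061 1.206
v -1.109 -3.096 1.084
v -1.295 -3.226 0.992
v -1.426 -3.428 0.946
v -1.479 -3.668 0.954
v -1.444 -3.903 1.013
v -1.328 -4.094 1.115
v -1.15 -4.207 1.242
v -0.942 -4.222 1.37
v -0.739 -4.137 1.48
v -0.577 -3.968 1.55
v -2.299 0.19 -3.508
v -1.953 0.455 -3.826
v -1.741 1.23 -2.032
v -2.126 0.575 -3.845
v -2.325 0.635 -3.812
v -2.52 0.628 -3.733
v -2.682 0.554 -3.62
v -2.785 0.425 -3.49
v -2.814 0.26 -3.362
v -2.765 0.084 -3.257
v -2.646 -0.076 -3.19
v -2.473 -0.195 -3.171
v -2.274 -0.256 -3.204
v -2.078 -0.248 -3.283
v -1.917 -0.175 -3.396
v -1.813 -0.045 -3.526
v -1.784 0.12 -3.654
v -1.833 0.296 -3.759
f 2 1 5
f 2 5 3
f 3 5 6
f 3 6 4
f 5 1 7
f 5 7 6
f 6 7 8
f 6 8 4
f 7 1 9
f 7 9 8
f 8 9 10
f 8 10 4
f 9 1 11
f 9 11 10
f 10 11 12
f 10 12 4
f 11 1 13
f 11 13 12
f 12 13 14
f 12 14 4
f 13 1 15
f 13 15 14
f 14 15 16
f 14 16 4
f 15 1 17
f 15 17 16
f 16 17 18
f 16 18 4
f 17 1 19
f 17 19 18
f 18 19 20
f 18 20 4
f 19 1 2
f 19 2 20
f 20 2 3
f 20 3 4
f 22 21 25
f 22 25 23
f 23 25 26
f 23 26 24
f 25 21 27
f 25 27 26
f 26 27 28
f 26 28 24
f 27 21 29
f 27 29 28
f 28 29 30
f 28 30 24
f 29 21 31
f 29 31 30
f 30 31 32
f 30 32 24
f 31 21 33
f 31 33 32
f 32 33 34
f 32 34 24
f 33 21 35
f 33 35 34
f 34 35 36
f 34 36 24
f 35 21 37
f 35 37 36
f 36 37 38
f 36 38 24
f 37 21 39
f 37 39 38
f 38 39 40
f 38 40 24
f 39 21 41
f 39 41 40
f 40 41 42
f 40 42 24
f 41 21 43
f 41 43 42
f 42 43 44
f 42 44 24
f 43 21 45
f 43 45 44
f 44 45 46
f 44 46 24
f 45 21 47
f 45 47 46
f 46 47 48
f 46 48 24
f 47 21 49
f 47 49 48
f 48 49 50
f 48 50 24
f 49 21 51
f 49 51 50
f 50 51 52
f 50 52 24
f 51 21 22
f 51 22 52
f 52 22 23
f 52 23 24
f 54 56 53
f 57 54 53
f 53 56 55
f 55 57 53
f 54 60 56
f 58 54 57
f 58 60 54
f 56 60 55
f 59 57 55
f 55 60 59
f 59 58 57
f 60 58 59
f 62 61 64
f 62 64 63
f 64 61 65
f 64 65 63
f 65 61 66
f 65 66 63
f 66 61 67
f 66 67 63
f 67 61 68
f 67 68 63
f 68 61 69
f 68 69 63
f 69 61 70
f 69 70 63
f 70 61 71
f 70 71 63
f 71 61 72
f 71 72 63
f 72 61 73
f 72 73 63
f 73 61 74
f 73 74 63
f 74 61 75
f 74 75 63
f 75 61 76
f 75 76 63
f 76 61 77
f 76 77 63
f 77 61 62
f 77 62 63
f 79 78 81
f 79 81 80
f 81 78 82
f 81 82 80
f 82 78 83
f 82 83 80
f 83 78 84
f 83 84 80
f 84 78 85
f 84 85 80
f 85 78 86
f 85 86 80
f 86 78 87
f 86 87 80
f 87 78 88
f 87 88 80
f 88 78 89
f 88 89 80
f 89 78 90
f 89 90 80
f 90 78 91
f 90 91 80
f 91 78 92
f 91 92 80
f 92 78 93
f 92 93 80
f 93 78 94
f 93 94 80
f 94 78 95
f 94 95 80
f 95 78 79
f 95 79 80



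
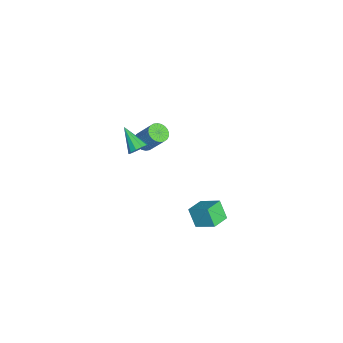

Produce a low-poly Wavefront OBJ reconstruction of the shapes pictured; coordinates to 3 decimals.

v -3.836 -1.211 -2.444
v -3.37 -0.876 -2.809
v -2.839 0.007 -1.321
v -3.304 -0.329 -0.956
v -3.579 -0.714 -2.831
v -3.048 0.169 -1.343
v -3.828 -0.628 -2.793
v -3.296 0.255 -1.305
v -4.077 -0.63 -2.702
v -3.545 0.252 -1.215
v -4.29 -0.721 -2.573
v -3.758 0.161 -1.085
v -4.433 -0.887 -2.423
v -3.901 -0.004 -0.935
v -4.486 -1.102 -2.277
v -3.954 -0.219 -0.789
v -4.44 -1.333 -2.156
v -3.908 -0.451 -0.668
v -4.301 -1.547 -2.079
v -3.77 -0.664 -0.591
v -4.092 -1.709 -2.057
v -3.561 -0.826 -0.569
v -3.844 -1.795 -2.095
v -3.312 -0.912 -0.607
v -3.595 -1.792 -2.185
v -3.063 -0.91 -0.698
v -3.382 -1.701 -2.315
v -2.85 -0.819 -0.827
v -3.239 -1.536 -2.465
v -2.707 -0.653 -0.977
v -3.186 -1.321 -2.611
v -2.654 -0.438 -1.123
v -3.232 -1.089 -2.732
v -2.7 -0.207 -1.244
v 0.186 -1.251 1.127
v 0.649 -1.64 1.304
v -0.906 -2.129 2.053
v 0.632 -1.348 1.561
v 0.445 -1.019 1.652
v 0.159 -0.779 1.543
v -0.117 -0.719 1.275
v -0.277 -0.862 0.95
v -0.26 -1.154 0.693
v -0.073 -1.483 0.602
v 0.213 -1.723 0.711
v 0.489 -1.783 0.979
v 3.896 1.734 -0.329
v 4.448 2.798 0.414
v 2.968 2.374 -0.557
v 3.52 3.438 0.186
v 4.44 2.162 -1.346
v 4.992 3.226 -0.603
v 3.512 2.802 -1.574
v 4.064 3.866 -0.831
f 2 1 5
f 2 5 3
f 3 5 6
f 3 6 4
f 5 1 7
f 5 7 6
f 6 7 8
f 6 8 4
f 7 1 9
f 7 9 8
f 8 9 10
f 8 10 4
f 9 1 11
f 9 11 10
f 10 11 12
f 10 12 4
f 11 1 13
f 11 13 12
f 12 13 14
f 12 14 4
f 13 1 15
f 13 15 14
f 14 15 16
f 14 16 4
f 15 1 17
f 15 17 16
f 16 17 18
f 16 18 4
f 17 1 19
f 17 19 18
f 18 19 20
f 18 20 4
f 19 1 21
f 19 21 20
f 20 21 22
f 20 22 4
f 21 1 23
f 21 23 22
f 22 23 24
f 22 24 4
f 23 1 25
f 23 25 24
f 24 25 26
f 24 26 4
f 25 1 27
f 25 27 26
f 26 27 28
f 26 28 4
f 27 1 29
f 27 29 28
f 28 29 30
f 28 30 4
f 29 1 31
f 29 31 30
f 30 31 32
f 30 32 4
f 31 1 33
f 31 33 32
f 32 33 34
f 32 34 4
f 33 1 2
f 33 2 34
f 34 2 3
f 34 3 4
f 36 35 38
f 36 38 37
f 38 35 39
f 38 39 37
f 39 35 40
f 39 40 37
f 40 35 41
f 40 41 37
f 41 35 42
f 41 42 37
f 42 35 43
f 42 43 37
f 43 35 44
f 43 44 37
f 44 35 45
f 44 45 37
f 45 35 46
f 45 46 37
f 46 35 36
f 46 36 37
f 48 50 47
f 51 48 47
f 47 50 49
f 49 51 47
f 48 54 50
f 52 48 51
f 52 54 48
f 50 54 49
f 53 51 49
f 49 54 53
f 53 52 51
f 54 52 53



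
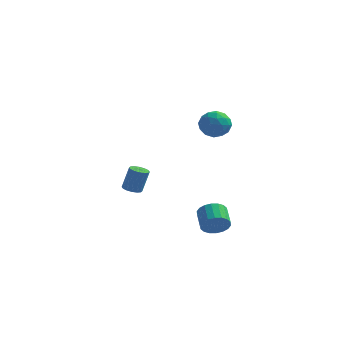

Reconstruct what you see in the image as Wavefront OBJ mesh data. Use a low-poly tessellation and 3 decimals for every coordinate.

v 3.032 1.198 -3.84
v 3.434 1.014 -3.078
v 2.909 2.098 -2.539
v 2.508 2.282 -3.3
v 3.698 1.234 -3.265
v 3.173 2.319 -2.726
v 3.83 1.448 -3.566
v 3.306 2.532 -3.026
v 3.805 1.612 -3.92
v 3.28 2.696 -3.381
v 3.626 1.694 -4.259
v 3.101 2.778 -3.72
v 3.33 1.677 -4.515
v 2.805 2.762 -3.976
v 2.975 1.566 -4.637
v 2.45 2.651 -4.098
v 2.631 1.382 -4.601
v 2.106 2.466 -4.062
v 2.367 1.161 -4.414
v 1.842 2.246 -3.875
v 2.234 0.948 -4.114
v 1.71 2.032 -3.574
v 2.26 0.784 -3.759
v 1.735 1.868 -3.22
v 2.439 0.702 -3.42
v 1.914 1.786 -2.881
v 2.735 0.718 -3.164
v 2.21 1.803 -2.625
v 3.09 0.829 -3.042
v 2.565 1.914 -2.503
v -2.314 2.462 -2.265
v -1.731 2.323 -2.383
v -1.364 2.599 -0.892
v -1.946 2.738 -0.775
v -1.753 2.634 -2.435
v -1.386 2.91 -0.944
v -1.926 2.898 -2.442
v -1.559 3.175 -0.951
v -2.202 3.046 -2.401
v -1.835 3.322 -0.91
v -2.508 3.037 -2.324
v -2.141 3.313 -0.833
v -2.762 2.874 -2.231
v -2.395 3.151 -0.741
v -2.896 2.601 -2.148
v -2.529 2.877 -0.657
v -2.874 2.29 -2.096
v -2.507 2.566 -0.605
v -2.701 2.025 -2.089
v -2.334 2.302 -0.598
v -2.425 1.878 -2.13
v -2.058 2.154 -0.639
v -2.119 1.887 -2.207
v -1.752 2.163 -0.716
v -1.865 2.049 -2.299
v -1.498 2.326 -0.809
v 2.129 2.241 4.106
v 3.062 2.554 4.014
v 2.598 0.746 3.786
v 3.531 1.059 3.694
v 3.095 1.059 4.581
v 2.805 1.983 4.779
v 2.855 1.317 3.021
v 2.565 2.241 3.219
v 3.511 1.982 3.344
v 3.659 1.823 4.308
v 2.001 1.477 3.492
v 2.149 1.318 4.456
v 2.554 2.529 4.088
v 3.106 0.771 3.712
v 2.849 0.771 4.234
v 3.398 0.955 4.18
v 2.403 2.193 4.537
v 2.952 2.377 4.483
v 2.971 1.498 4.817
v 2.708 0.923 3.317
v 3.257 1.107 3.263
v 2.262 2.345 3.62
v 2.811 2.529 3.566
v 2.689 1.802 2.983
v 3.367 2.377 3.64
v 3.642 1.498 3.452
v 3.245 1.65 3.057
v 3.075 2.193 3.173
v 3.454 2.283 4.207
v 3.729 1.404 4.019
v 3.473 1.404 4.54
v 3.303 1.947 4.656
v 3.718 1.947 3.813
v 1.931 1.896 3.781
v 2.206 1.017 3.593
v 2.357 1.353 3.144
v 2.187 1.896 3.26
v 2.018 1.802 4.348
v 2.293 0.923 4.16
v 2.585 1.107 4.627
v 2.415 1.65 4.743
v 1.942 1.353 3.987
f 2 1 5
f 2 5 3
f 3 5 6
f 3 6 4
f 5 1 7
f 5 7 6
f 6 7 8
f 6 8 4
f 7 1 9
f 7 9 8
f 8 9 10
f 8 10 4
f 9 1 11
f 9 11 10
f 10 11 12
f 10 12 4
f 11 1 13
f 11 13 12
f 12 13 14
f 12 14 4
f 13 1 15
f 13 15 14
f 14 15 16
f 14 16 4
f 15 1 17
f 15 17 16
f 16 17 18
f 16 18 4
f 17 1 19
f 17 19 18
f 18 19 20
f 18 20 4
f 19 1 21
f 19 21 20
f 20 21 22
f 20 22 4
f 21 1 23
f 21 23 22
f 22 23 24
f 22 24 4
f 23 1 25
f 23 25 24
f 24 25 26
f 24 26 4
f 25 1 27
f 25 27 26
f 26 27 28
f 26 28 4
f 27 1 29
f 27 29 28
f 28 29 30
f 28 30 4
f 29 1 2
f 29 2 30
f 30 2 3
f 30 3 4
f 32 31 35
f 32 35 33
f 33 35 36
f 33 36 34
f 35 31 37
f 35 37 36
f 36 37 38
f 36 38 34
f 37 31 39
f 37 39 38
f 38 39 40
f 38 40 34
f 39 31 41
f 39 41 40
f 40 41 42
f 40 42 34
f 41 31 43
f 41 43 42
f 42 43 44
f 42 44 34
f 43 31 45
f 43 45 44
f 44 45 46
f 44 46 34
f 45 31 47
f 45 47 46
f 46 47 48
f 46 48 34
f 47 31 49
f 47 49 48
f 48 49 50
f 48 50 34
f 49 31 51
f 49 51 50
f 50 51 52
f 50 52 34
f 51 31 53
f 51 53 52
f 52 53 54
f 52 54 34
f 53 31 55
f 53 55 54
f 54 55 56
f 54 56 34
f 55 31 32
f 55 32 56
f 56 32 33
f 56 33 34
f 57 94 73
f 94 68 97
f 73 97 62
f 94 97 73
f 57 73 69
f 73 62 74
f 69 74 58
f 73 74 69
f 57 69 78
f 69 58 79
f 78 79 64
f 69 79 78
f 57 78 90
f 78 64 93
f 90 93 67
f 78 93 90
f 57 90 94
f 90 67 98
f 94 98 68
f 90 98 94
f 58 74 85
f 74 62 88
f 85 88 66
f 74 88 85
f 62 97 75
f 97 68 96
f 75 96 61
f 97 96 75
f 68 98 95
f 98 67 91
f 95 91 59
f 98 91 95
f 67 93 92
f 93 64 80
f 92 80 63
f 93 80 92
f 64 79 84
f 79 58 81
f 84 81 65
f 79 81 84
f 60 86 72
f 86 66 87
f 72 87 61
f 86 87 72
f 60 72 70
f 72 61 71
f 70 71 59
f 72 71 70
f 60 70 77
f 70 59 76
f 77 76 63
f 70 76 77
f 60 77 82
f 77 63 83
f 82 83 65
f 77 83 82
f 60 82 86
f 82 65 89
f 86 89 66
f 82 89 86
f 61 87 75
f 87 66 88
f 75 88 62
f 87 88 75
f 59 71 95
f 71 61 96
f 95 96 68
f 71 96 95
f 63 76 92
f 76 59 91
f 92 91 67
f 76 91 92
f 65 83 84
f 83 63 80
f 84 80 64
f 83 80 84
f 66 89 85
f 89 65 81
f 85 81 58
f 89 81 85



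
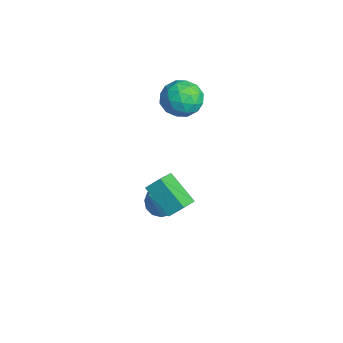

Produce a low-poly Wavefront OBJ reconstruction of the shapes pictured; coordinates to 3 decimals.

v -3.456 0.086 1.444
v -2.849 0.891 1.389
v -2.751 -0.351 2.851
v -2.144 0.454 2.796
v -3.131 0.577 2.967
v -3.567 0.847 2.097
v -2.033 -0.307 2.143
v -2.469 -0.037 1.273
v -1.969 0.647 1.821
v -2.648 1.194 2.331
v -2.952 -0.654 1.909
v -3.631 -0.107 2.419
v -3.214 0.527 1.293
v -2.386 0.013 2.947
v -2.966 0.086 3.047
v -2.609 0.559 3.015
v -3.636 0.501 1.709
v -3.279 0.974 1.677
v -3.445 0.79 2.604
v -2.321 -0.434 2.563
v -1.964 0.039 2.531
v -2.991 -0.019 1.225
v -2.634 0.454 1.193
v -2.155 -0.25 1.636
v -2.34 0.857 1.515
v -1.926 0.6 2.342
v -1.861 0.152 1.958
v -2.117 0.311 1.447
v -2.739 1.178 1.814
v -2.325 0.921 2.641
v -2.905 0.994 2.742
v -3.161 1.153 2.23
v -2.222 1.035 2.068
v -3.275 -0.381 1.599
v -2.861 -0.638 2.426
v -2.439 -0.613 2.01
v -2.695 -0.454 1.498
v -3.674 -0.06 1.898
v -3.26 -0.317 2.725
v -3.483 0.229 2.793
v -3.739 0.388 2.282
v -3.378 -0.495 2.172
v 1.866 -2.693 0.924
v 2.036 -2.122 1.502
v 1.124 -2.006 0.465
v 1.294 -1.436 1.043
v 3.046 -2.064 -0.043
v 3.216 -1.494 0.535
v 2.304 -1.378 -0.502
v 2.474 -0.807 0.076
v -0.736 -1.19 -2.622
v 0.052 -1.076 -2.947
v -0.184 -1.97 -1.558
v -0.007 -0.735 -2.667
v -0.262 -0.517 -2.374
v -0.644 -0.478 -2.149
v -1.05 -0.631 -2.05
v -1.372 -0.933 -2.104
v -1.524 -1.305 -2.298
v -1.464 -1.645 -2.578
v -1.209 -1.864 -2.87
v -0.828 -1.902 -3.096
v -0.421 -1.75 -3.195
v -0.099 -1.447 -3.14
f 1 38 17
f 38 12 41
f 17 41 6
f 38 41 17
f 1 17 13
f 17 6 18
f 13 18 2
f 17 18 13
f 1 13 22
f 13 2 23
f 22 23 8
f 13 23 22
f 1 22 34
f 22 8 37
f 34 37 11
f 22 37 34
f 1 34 38
f 34 11 42
f 38 42 12
f 34 42 38
f 2 18 29
f 18 6 32
f 29 32 10
f 18 32 29
f 6 41 19
f 41 12 40
f 19 40 5
f 41 40 19
f 12 42 39
f 42 11 35
f 39 35 3
f 42 35 39
f 11 37 36
f 37 8 24
f 36 24 7
f 37 24 36
f 8 23 28
f 23 2 25
f 28 25 9
f 23 25 28
f 4 30 16
f 30 10 31
f 16 31 5
f 30 31 16
f 4 16 14
f 16 5 15
f 14 15 3
f 16 15 14
f 4 14 21
f 14 3 20
f 21 20 7
f 14 20 21
f 4 21 26
f 21 7 27
f 26 27 9
f 21 27 26
f 4 26 30
f 26 9 33
f 30 33 10
f 26 33 30
f 5 31 19
f 31 10 32
f 19 32 6
f 31 32 19
f 3 15 39
f 15 5 40
f 39 40 12
f 15 40 39
f 7 20 36
f 20 3 35
f 36 35 11
f 20 35 36
f 9 27 28
f 27 7 24
f 28 24 8
f 27 24 28
f 10 33 29
f 33 9 25
f 29 25 2
f 33 25 29
f 44 46 43
f 47 44 43
f 43 46 45
f 45 47 43
f 44 50 46
f 48 44 47
f 48 50 44
f 46 50 45
f 49 47 45
f 45 50 49
f 49 48 47
f 50 48 49
f 52 51 54
f 52 54 53
f 54 51 55
f 54 55 53
f 55 51 56
f 55 56 53
f 56 51 57
f 56 57 53
f 57 51 58
f 57 58 53
f 58 51 59
f 58 59 53
f 59 51 60
f 59 60 53
f 60 51 61
f 60 61 53
f 61 51 62
f 61 62 53
f 62 51 63
f 62 63 53
f 63 51 64
f 63 64 53
f 64 51 52
f 64 52 53



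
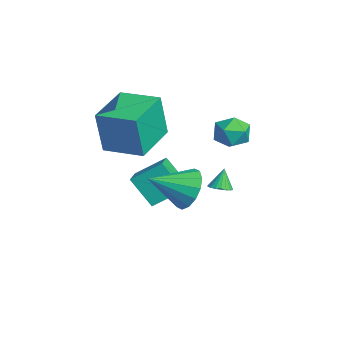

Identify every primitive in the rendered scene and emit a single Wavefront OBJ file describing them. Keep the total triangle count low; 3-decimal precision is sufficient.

v -2.331 -1.882 2.028
v -2.218 -2.21 4.159
v -3.95 -0.454 2.333
v -3.838 -0.783 4.465
v -1.082 -0.497 2.175
v -0.97 -0.826 4.307
v -2.702 0.93 2.481
v -2.589 0.602 4.612
v -3.007 3.294 -1.44
v -2.701 3.75 -1.465
v -3.333 3.566 -0.48
v -2.899 3.821 -1.553
v -3.117 3.801 -1.621
v -3.315 3.694 -1.658
v -3.46 3.517 -1.657
v -3.527 3.302 -1.619
v -3.504 3.085 -1.55
v -3.395 2.904 -1.461
v -3.219 2.791 -1.369
v -3.006 2.765 -1.29
v -2.793 2.83 -1.236
v -2.618 2.975 -1.218
v -2.509 3.176 -1.238
v -2.487 3.396 -1.293
v -2.555 3.6 -1.373
v 0.905 0.815 1.201
v 1.786 1.074 1.71
v 0.895 -0.835 2.059
v 1.382 1.244 2.033
v 0.851 1.299 2.132
v 0.334 1.224 1.982
v -0.03 1.04 1.623
v -0.144 0.795 1.151
v 0.024 0.556 0.693
v 0.427 0.387 0.37
v 0.959 0.332 0.271
v 1.476 0.407 0.421
v 1.84 0.591 0.78
v 1.953 0.835 1.252
v -1.725 3.729 2.491
v -1.311 4.018 3.216
v -1.129 2.442 2.664
v -0.715 2.731 3.389
v -1.592 2.629 3.393
v -1.96 3.424 3.287
v -0.48 3.036 2.593
v -0.848 3.831 2.487
v -0.541 3.59 3.279
v -1.228 3.338 3.773
v -1.212 3.122 2.107
v -1.899 2.87 2.601
v -3.747 0.707 -2.196
v -4.509 -0.035 -0.909
v -3.53 2.03 -1.304
v -4.293 1.288 -0.017
v -2.427 0.172 -1.723
v -3.19 -0.57 -0.436
v -2.211 1.495 -0.831
v -2.973 0.753 0.456
f 2 4 1
f 5 2 1
f 1 4 3
f 3 5 1
f 2 8 4
f 6 2 5
f 6 8 2
f 4 8 3
f 7 5 3
f 3 8 7
f 7 6 5
f 8 6 7
f 10 9 12
f 10 12 11
f 12 9 13
f 12 13 11
f 13 9 14
f 13 14 11
f 14 9 15
f 14 15 11
f 15 9 16
f 15 16 11
f 16 9 17
f 16 17 11
f 17 9 18
f 17 18 11
f 18 9 19
f 18 19 11
f 19 9 20
f 19 20 11
f 20 9 21
f 20 21 11
f 21 9 22
f 21 22 11
f 22 9 23
f 22 23 11
f 23 9 24
f 23 24 11
f 24 9 25
f 24 25 11
f 25 9 10
f 25 10 11
f 27 26 29
f 27 29 28
f 29 26 30
f 29 30 28
f 30 26 31
f 30 31 28
f 31 26 32
f 31 32 28
f 32 26 33
f 32 33 28
f 33 26 34
f 33 34 28
f 34 26 35
f 34 35 28
f 35 26 36
f 35 36 28
f 36 26 37
f 36 37 28
f 37 26 38
f 37 38 28
f 38 26 39
f 38 39 28
f 39 26 27
f 39 27 28
f 40 51 45
f 40 45 41
f 40 41 47
f 40 47 50
f 40 50 51
f 41 45 49
f 45 51 44
f 51 50 42
f 50 47 46
f 47 41 48
f 43 49 44
f 43 44 42
f 43 42 46
f 43 46 48
f 43 48 49
f 44 49 45
f 42 44 51
f 46 42 50
f 48 46 47
f 49 48 41
f 53 55 52
f 56 53 52
f 52 55 54
f 54 56 52
f 53 59 55
f 57 53 56
f 57 59 53
f 55 59 54
f 58 56 54
f 54 59 58
f 58 57 56
f 59 57 58



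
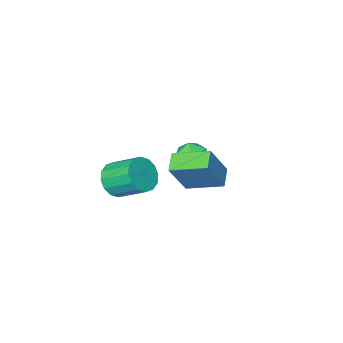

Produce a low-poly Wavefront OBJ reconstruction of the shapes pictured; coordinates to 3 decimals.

v 2.47 0.291 -0.718
v 3.332 0.689 -0.69
v 2.712 1.968 0.206
v 1.85 1.569 0.178
v 3.121 0.871 -1.096
v 2.501 2.149 -0.2
v 2.735 0.897 -1.4
v 2.115 2.176 -0.504
v 2.278 0.76 -1.521
v 1.659 2.039 -0.625
v 1.873 0.498 -1.427
v 1.253 1.777 -0.531
v 1.628 0.18 -1.143
v 1.008 1.459 -0.247
v 1.608 -0.108 -0.746
v 0.988 1.171 0.15
v 1.819 -0.289 -0.34
v 1.199 0.989 0.556
v 2.205 -0.316 -0.036
v 1.585 0.963 0.86
v 2.661 -0.179 0.085
v 2.042 1.1 0.981
v 3.067 0.083 -0.009
v 2.447 1.362 0.887
v 3.312 0.401 -0.293
v 2.692 1.68 0.603
v -1.027 3.798 0.689
v -0.033 3.945 2.384
v -0.402 4.482 0.263
v 0.592 4.63 1.958
v 0.068 2.47 0.162
v 1.062 2.618 1.857
v 0.693 3.155 -0.264
v 1.687 3.302 1.431
v -3.732 -1.608 -2.298
v -3.368 -1.194 -3.028
v -2.992 -2.846 -2.632
v -2.628 -2.432 -3.362
v -2.382 -2.173 -2.519
v -2.839 -1.409 -2.313
v -3.521 -2.631 -3.347
v -3.978 -1.867 -3.141
v -3.238 -1.826 -3.676
v -2.534 -1.543 -3.165
v -3.826 -2.497 -2.495
v -3.122 -2.214 -1.984
f 2 1 5
f 2 5 3
f 3 5 6
f 3 6 4
f 5 1 7
f 5 7 6
f 6 7 8
f 6 8 4
f 7 1 9
f 7 9 8
f 8 9 10
f 8 10 4
f 9 1 11
f 9 11 10
f 10 11 12
f 10 12 4
f 11 1 13
f 11 13 12
f 12 13 14
f 12 14 4
f 13 1 15
f 13 15 14
f 14 15 16
f 14 16 4
f 15 1 17
f 15 17 16
f 16 17 18
f 16 18 4
f 17 1 19
f 17 19 18
f 18 19 20
f 18 20 4
f 19 1 21
f 19 21 20
f 20 21 22
f 20 22 4
f 21 1 23
f 21 23 22
f 22 23 24
f 22 24 4
f 23 1 25
f 23 25 24
f 24 25 26
f 24 26 4
f 25 1 2
f 25 2 26
f 26 2 3
f 26 3 4
f 28 30 27
f 31 28 27
f 27 30 29
f 29 31 27
f 28 34 30
f 32 28 31
f 32 34 28
f 30 34 29
f 33 31 29
f 29 34 33
f 33 32 31
f 34 32 33
f 35 46 40
f 35 40 36
f 35 36 42
f 35 42 45
f 35 45 46
f 36 40 44
f 40 46 39
f 46 45 37
f 45 42 41
f 42 36 43
f 38 44 39
f 38 39 37
f 38 37 41
f 38 41 43
f 38 43 44
f 39 44 40
f 37 39 46
f 41 37 45
f 43 41 42
f 44 43 36



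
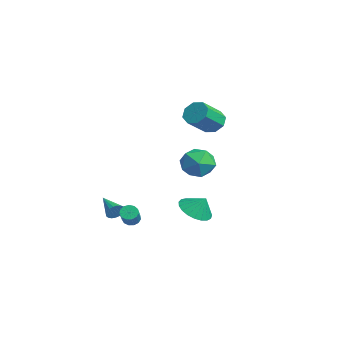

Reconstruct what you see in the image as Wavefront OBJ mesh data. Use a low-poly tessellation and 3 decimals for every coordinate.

v 3.065 0.744 -2.215
v 3.588 1.485 -2.819
v 3.515 1.216 -1.245
v 3.193 1.692 -2.737
v 2.777 1.736 -2.564
v 2.409 1.607 -2.331
v 2.156 1.33 -2.078
v 2.059 0.951 -1.849
v 2.136 0.536 -1.683
v 2.374 0.157 -1.609
v 2.731 -0.12 -1.64
v 3.146 -0.248 -1.771
v 3.547 -0.204 -1.978
v 3.864 0.003 -2.226
v 4.043 0.339 -2.473
v 4.053 0.744 -2.675
v 3.892 1.15 -2.797
v -2.498 -2.223 -4.206
v -2.255 -2.427 -3.673
v -4.042 -2.517 -3.614
v -2.285 -2.175 -3.626
v -2.351 -1.932 -3.679
v -2.443 -1.739 -3.823
v -2.544 -1.629 -4.033
v -2.638 -1.623 -4.273
v -2.707 -1.72 -4.502
v -2.74 -1.904 -4.679
v -2.731 -2.143 -4.775
v -2.682 -2.396 -4.772
v -2.601 -2.619 -4.671
v -2.502 -2.774 -4.49
v -2.402 -2.833 -4.26
v -2.319 -2.787 -4.02
v -2.267 -2.643 -3.813
v -1.633 -1.522 -4.47
v -1.256 -1.483 -4.883
v -0.11 -1.979 -3.882
v -0.487 -2.018 -3.47
v -1.26 -1.202 -4.739
v -0.114 -1.698 -3.739
v -1.382 -1.023 -4.51
v -0.236 -1.519 -3.51
v -1.584 -1.002 -4.268
v -0.438 -1.498 -3.268
v -1.802 -1.146 -4.091
v -0.655 -1.642 -3.09
v -1.965 -1.41 -4.033
v -0.819 -1.906 -3.033
v -2.024 -1.709 -4.115
v -0.878 -2.205 -3.115
v -1.958 -1.949 -4.309
v -0.812 -2.445 -3.309
v -1.789 -2.053 -4.555
v -0.643 -2.549 -3.554
v -1.571 -1.989 -4.773
v -0.425 -2.485 -3.773
v -1.372 -1.776 -4.895
v -0.226 -2.272 -3.895
v -1.034 3.286 2.901
v -0.554 3.894 3.34
v 0.154 2.541 4.438
v -0.326 1.934 3.999
v -1.168 3.797 3.618
v -0.461 2.444 4.715
v -1.704 3.401 3.475
v -0.997 2.049 4.573
v -1.847 2.938 2.997
v -1.14 1.586 4.094
v -1.514 2.679 2.462
v -0.806 1.326 3.56
v -0.899 2.776 2.185
v -0.192 1.423 3.282
v -0.363 3.171 2.327
v 0.344 1.819 3.425
v -0.22 3.634 2.806
v 0.487 2.282 3.903
v -3.362 3.985 -2.089
v -2.473 4.03 -1.194
v -4.167 2.33 -1.206
v -3.278 2.375 -0.311
v -4.171 3.265 -0.358
v -3.673 4.288 -0.904
v -2.967 2.072 -1.496
v -2.469 3.095 -2.042
v -2.229 2.847 -0.828
v -2.973 3.585 -0.125
v -3.667 2.775 -2.275
v -4.411 3.513 -1.572
f 2 1 4
f 2 4 3
f 4 1 5
f 4 5 3
f 5 1 6
f 5 6 3
f 6 1 7
f 6 7 3
f 7 1 8
f 7 8 3
f 8 1 9
f 8 9 3
f 9 1 10
f 9 10 3
f 10 1 11
f 10 11 3
f 11 1 12
f 11 12 3
f 12 1 13
f 12 13 3
f 13 1 14
f 13 14 3
f 14 1 15
f 14 15 3
f 15 1 16
f 15 16 3
f 16 1 17
f 16 17 3
f 17 1 2
f 17 2 3
f 19 18 21
f 19 21 20
f 21 18 22
f 21 22 20
f 22 18 23
f 22 23 20
f 23 18 24
f 23 24 20
f 24 18 25
f 24 25 20
f 25 18 26
f 25 26 20
f 26 18 27
f 26 27 20
f 27 18 28
f 27 28 20
f 28 18 29
f 28 29 20
f 29 18 30
f 29 30 20
f 30 18 31
f 30 31 20
f 31 18 32
f 31 32 20
f 32 18 33
f 32 33 20
f 33 18 34
f 33 34 20
f 34 18 19
f 34 19 20
f 36 35 39
f 36 39 37
f 37 39 40
f 37 40 38
f 39 35 41
f 39 41 40
f 40 41 42
f 40 42 38
f 41 35 43
f 41 43 42
f 42 43 44
f 42 44 38
f 43 35 45
f 43 45 44
f 44 45 46
f 44 46 38
f 45 35 47
f 45 47 46
f 46 47 48
f 46 48 38
f 47 35 49
f 47 49 48
f 48 49 50
f 48 50 38
f 49 35 51
f 49 51 50
f 50 51 52
f 50 52 38
f 51 35 53
f 51 53 52
f 52 53 54
f 52 54 38
f 53 35 55
f 53 55 54
f 54 55 56
f 54 56 38
f 55 35 57
f 55 57 56
f 56 57 58
f 56 58 38
f 57 35 36
f 57 36 58
f 58 36 37
f 58 37 38
f 60 59 63
f 60 63 61
f 61 63 64
f 61 64 62
f 63 59 65
f 63 65 64
f 64 65 66
f 64 66 62
f 65 59 67
f 65 67 66
f 66 67 68
f 66 68 62
f 67 59 69
f 67 69 68
f 68 69 70
f 68 70 62
f 69 59 71
f 69 71 70
f 70 71 72
f 70 72 62
f 71 59 73
f 71 73 72
f 72 73 74
f 72 74 62
f 73 59 75
f 73 75 74
f 74 75 76
f 74 76 62
f 75 59 60
f 75 60 76
f 76 60 61
f 76 61 62
f 77 88 82
f 77 82 78
f 77 78 84
f 77 84 87
f 77 87 88
f 78 82 86
f 82 88 81
f 88 87 79
f 87 84 83
f 84 78 85
f 80 86 81
f 80 81 79
f 80 79 83
f 80 83 85
f 80 85 86
f 81 86 82
f 79 81 88
f 83 79 87
f 85 83 84
f 86 85 78



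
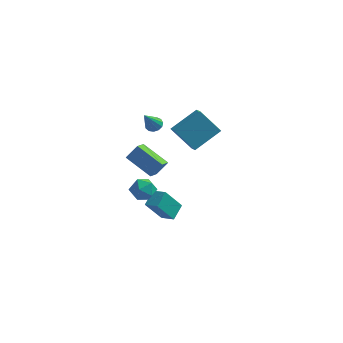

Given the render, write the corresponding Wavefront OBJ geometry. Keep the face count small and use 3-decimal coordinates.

v -0.19 -2.311 0.069
v -0.253 -3.295 0.511
v -2.004 -1.752 1.056
v -2.068 -2.736 1.498
v 0.448 -1.924 1.022
v 0.384 -2.908 1.464
v -1.367 -1.365 2.009
v -1.43 -2.349 2.451
v -0.87 -2.238 -1.595
v -0.056 -2.567 -1.19
v -1.664 -3.433 -0.97
v -0.85 -3.762 -0.565
v -1.249 -2.939 -0.248
v -0.758 -2.201 -0.635
v -0.962 -3.799 -1.525
v -0.471 -3.061 -1.912
v -0.112 -3.532 -1.147
v -0.29 -3.001 -0.358
v -1.43 -2.999 -1.802
v -1.608 -2.468 -1.013
v -1.211 -1.654 -3.574
v -0.258 -1.997 -3.262
v -1.022 -0.555 -2.945
v -0.068 -0.898 -2.633
v -0.372 -0.842 -5.247
v 0.582 -1.185 -4.935
v -0.182 0.257 -4.618
v 0.771 -0.086 -4.306
v -1.55 1.25 2.16
v -0.981 1.387 2.365
v -1.83 0.13 3.68
v -1.196 1.627 2.502
v -1.522 1.747 2.53
v -1.858 1.709 2.441
v -2.096 1.526 2.262
v -2.16 1.255 2.051
v -2.031 0.983 1.874
v -1.749 0.796 1.788
v -1.404 0.753 1.82
v -1.105 0.868 1.96
v -0.947 1.104 2.163
v 0.418 -1.34 3.805
v 0.891 -2.105 4.241
v 1.668 0.075 4.935
v 2.141 -0.691 5.37
v 1.799 -1.349 2.29
v 2.272 -2.115 2.725
v 3.049 0.065 3.419
v 3.522 -0.7 3.855
f 2 4 1
f 5 2 1
f 1 4 3
f 3 5 1
f 2 8 4
f 6 2 5
f 6 8 2
f 4 8 3
f 7 5 3
f 3 8 7
f 7 6 5
f 8 6 7
f 9 20 14
f 9 14 10
f 9 10 16
f 9 16 19
f 9 19 20
f 10 14 18
f 14 20 13
f 20 19 11
f 19 16 15
f 16 10 17
f 12 18 13
f 12 13 11
f 12 11 15
f 12 15 17
f 12 17 18
f 13 18 14
f 11 13 20
f 15 11 19
f 17 15 16
f 18 17 10
f 22 24 21
f 25 22 21
f 21 24 23
f 23 25 21
f 22 28 24
f 26 22 25
f 26 28 22
f 24 28 23
f 27 25 23
f 23 28 27
f 27 26 25
f 28 26 27
f 30 29 32
f 30 32 31
f 32 29 33
f 32 33 31
f 33 29 34
f 33 34 31
f 34 29 35
f 34 35 31
f 35 29 36
f 35 36 31
f 36 29 37
f 36 37 31
f 37 29 38
f 37 38 31
f 38 29 39
f 38 39 31
f 39 29 40
f 39 40 31
f 40 29 41
f 40 41 31
f 41 29 30
f 41 30 31
f 43 45 42
f 46 43 42
f 42 45 44
f 44 46 42
f 43 49 45
f 47 43 46
f 47 49 43
f 45 49 44
f 48 46 44
f 44 49 48
f 48 47 46
f 49 47 48



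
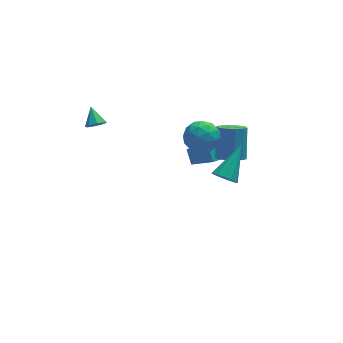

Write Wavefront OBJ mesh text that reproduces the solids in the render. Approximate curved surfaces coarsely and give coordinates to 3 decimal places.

v 1.702 2.648 -3.516
v 1.607 3.312 -2.774
v 2.565 3.17 -3.872
v 2.471 3.834 -3.13
v 2.669 1.706 -2.55
v 2.575 2.37 -1.808
v 3.533 2.228 -2.906
v 3.438 2.892 -2.164
v 3.201 0.154 -0.733
v 4.011 0.157 -0.915
v 4.349 1.289 0.611
v 3.539 1.286 0.793
v 3.823 0.52 -1.143
v 4.161 1.652 0.383
v 3.438 0.767 -1.24
v 3.776 1.899 0.286
v 2.977 0.819 -1.177
v 3.316 1.951 0.349
v 2.588 0.66 -0.972
v 2.926 1.792 0.554
v 2.393 0.34 -0.692
v 2.731 1.472 0.834
v 2.455 -0.039 -0.425
v 2.793 1.094 1.101
v 2.753 -0.356 -0.255
v 3.091 0.776 1.271
v 3.194 -0.512 -0.237
v 3.532 0.62 1.289
v 3.637 -0.456 -0.377
v 3.975 0.676 1.149
v 3.941 -0.207 -0.63
v 4.279 0.925 0.896
v 1.163 0.125 2.999
v 2.117 -0.038 2.645
v 0.643 -1.262 2.235
v 1.597 -1.425 1.881
v 1.397 -1.522 2.887
v 1.719 -0.665 3.359
v 1.041 -0.635 1.521
v 1.363 0.222 1.993
v 2.042 -0.508 1.731
v 2.262 -1.056 2.576
v 0.498 -0.244 2.304
v 0.718 -0.792 3.149
v 1.686 0.165 2.889
v 1.074 -1.465 1.991
v 0.957 -1.522 2.582
v 1.517 -1.618 2.374
v 1.452 -0.203 3.309
v 2.013 -0.299 3.101
v 1.589 -1.171 3.243
v 0.747 -1.001 1.779
v 1.308 -1.097 1.571
v 1.243 0.318 2.506
v 1.803 0.222 2.298
v 1.171 -0.129 1.637
v 2.202 -0.206 2.144
v 1.896 -1.022 1.695
v 1.57 -0.558 1.483
v 1.759 -0.054 1.761
v 2.332 -0.529 2.64
v 2.026 -1.344 2.191
v 1.908 -1.401 2.782
v 2.098 -0.897 3.06
v 2.287 -0.805 2.103
v 0.734 0.044 2.689
v 0.428 -0.771 2.24
v 0.662 -0.403 1.82
v 0.852 0.101 2.098
v 0.864 -0.278 3.185
v 0.558 -1.094 2.736
v 1.001 -1.246 3.119
v 1.19 -0.742 3.397
v 0.473 -0.495 2.777
v -3.649 1.724 2.36
v -3.07 1.743 2.386
v -3.711 2.636 3.04
v -3.233 1.983 2.05
v -3.639 2.071 1.895
v -4.052 1.956 2.012
v -4.228 1.705 2.333
v -4.066 1.465 2.669
v -3.659 1.377 2.824
v -3.247 1.492 2.707
v 1.593 -4.289 2.607
v 1.882 -4.001 2.026
v 2.827 -3.011 3.853
v 1.562 -3.778 2.114
v 1.251 -3.718 2.36
v 1.049 -3.838 2.683
v 1.02 -4.102 2.983
v 1.173 -4.425 3.163
v 1.458 -4.705 3.166
v 1.787 -4.852 2.992
v 2.054 -4.821 2.696
v 2.174 -4.621 2.371
v 2.11 -4.315 2.121
f 2 4 1
f 5 2 1
f 1 4 3
f 3 5 1
f 2 8 4
f 6 2 5
f 6 8 2
f 4 8 3
f 7 5 3
f 3 8 7
f 7 6 5
f 8 6 7
f 10 9 13
f 10 13 11
f 11 13 14
f 11 14 12
f 13 9 15
f 13 15 14
f 14 15 16
f 14 16 12
f 15 9 17
f 15 17 16
f 16 17 18
f 16 18 12
f 17 9 19
f 17 19 18
f 18 19 20
f 18 20 12
f 19 9 21
f 19 21 20
f 20 21 22
f 20 22 12
f 21 9 23
f 21 23 22
f 22 23 24
f 22 24 12
f 23 9 25
f 23 25 24
f 24 25 26
f 24 26 12
f 25 9 27
f 25 27 26
f 26 27 28
f 26 28 12
f 27 9 29
f 27 29 28
f 28 29 30
f 28 30 12
f 29 9 31
f 29 31 30
f 30 31 32
f 30 32 12
f 31 9 10
f 31 10 32
f 32 10 11
f 32 11 12
f 33 70 49
f 70 44 73
f 49 73 38
f 70 73 49
f 33 49 45
f 49 38 50
f 45 50 34
f 49 50 45
f 33 45 54
f 45 34 55
f 54 55 40
f 45 55 54
f 33 54 66
f 54 40 69
f 66 69 43
f 54 69 66
f 33 66 70
f 66 43 74
f 70 74 44
f 66 74 70
f 34 50 61
f 50 38 64
f 61 64 42
f 50 64 61
f 38 73 51
f 73 44 72
f 51 72 37
f 73 72 51
f 44 74 71
f 74 43 67
f 71 67 35
f 74 67 71
f 43 69 68
f 69 40 56
f 68 56 39
f 69 56 68
f 40 55 60
f 55 34 57
f 60 57 41
f 55 57 60
f 36 62 48
f 62 42 63
f 48 63 37
f 62 63 48
f 36 48 46
f 48 37 47
f 46 47 35
f 48 47 46
f 36 46 53
f 46 35 52
f 53 52 39
f 46 52 53
f 36 53 58
f 53 39 59
f 58 59 41
f 53 59 58
f 36 58 62
f 58 41 65
f 62 65 42
f 58 65 62
f 37 63 51
f 63 42 64
f 51 64 38
f 63 64 51
f 35 47 71
f 47 37 72
f 71 72 44
f 47 72 71
f 39 52 68
f 52 35 67
f 68 67 43
f 52 67 68
f 41 59 60
f 59 39 56
f 60 56 40
f 59 56 60
f 42 65 61
f 65 41 57
f 61 57 34
f 65 57 61
f 76 75 78
f 76 78 77
f 78 75 79
f 78 79 77
f 79 75 80
f 79 80 77
f 80 75 81
f 80 81 77
f 81 75 82
f 81 82 77
f 82 75 83
f 82 83 77
f 83 75 84
f 83 84 77
f 84 75 76
f 84 76 77
f 86 85 88
f 86 88 87
f 88 85 89
f 88 89 87
f 89 85 90
f 89 90 87
f 90 85 91
f 90 91 87
f 91 85 92
f 91 92 87
f 92 85 93
f 92 93 87
f 93 85 94
f 93 94 87
f 94 85 95
f 94 95 87
f 95 85 96
f 95 96 87
f 96 85 97
f 96 97 87
f 97 85 86
f 97 86 87

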